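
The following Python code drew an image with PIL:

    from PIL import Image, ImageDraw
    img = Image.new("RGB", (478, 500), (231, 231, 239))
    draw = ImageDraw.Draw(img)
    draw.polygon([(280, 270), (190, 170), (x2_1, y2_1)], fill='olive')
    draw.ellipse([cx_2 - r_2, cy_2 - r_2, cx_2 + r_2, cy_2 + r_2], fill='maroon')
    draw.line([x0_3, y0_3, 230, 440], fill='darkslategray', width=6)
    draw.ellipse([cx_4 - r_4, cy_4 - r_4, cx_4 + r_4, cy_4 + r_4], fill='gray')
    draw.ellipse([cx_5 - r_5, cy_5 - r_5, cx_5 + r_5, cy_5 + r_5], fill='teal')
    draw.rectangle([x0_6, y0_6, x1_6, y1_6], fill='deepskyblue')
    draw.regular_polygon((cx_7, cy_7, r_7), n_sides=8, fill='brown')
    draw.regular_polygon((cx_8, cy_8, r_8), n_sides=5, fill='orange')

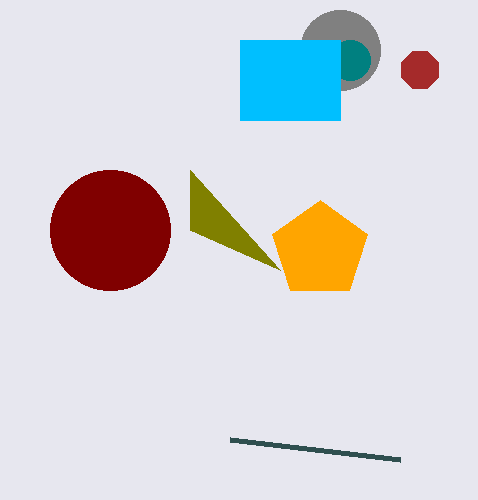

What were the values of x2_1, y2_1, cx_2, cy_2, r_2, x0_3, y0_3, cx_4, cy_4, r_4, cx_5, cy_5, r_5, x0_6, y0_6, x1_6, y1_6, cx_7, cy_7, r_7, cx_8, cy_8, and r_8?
x2_1 = 190; y2_1 = 230; cx_2 = 110; cy_2 = 230; r_2 = 60; x0_3 = 400; y0_3 = 460; cx_4 = 340; cy_4 = 50; r_4 = 40; cx_5 = 350; cy_5 = 60; r_5 = 20; x0_6 = 240; y0_6 = 40; x1_6 = 340; y1_6 = 120; cx_7 = 420; cy_7 = 70; r_7 = 20; cx_8 = 320; cy_8 = 250; r_8 = 50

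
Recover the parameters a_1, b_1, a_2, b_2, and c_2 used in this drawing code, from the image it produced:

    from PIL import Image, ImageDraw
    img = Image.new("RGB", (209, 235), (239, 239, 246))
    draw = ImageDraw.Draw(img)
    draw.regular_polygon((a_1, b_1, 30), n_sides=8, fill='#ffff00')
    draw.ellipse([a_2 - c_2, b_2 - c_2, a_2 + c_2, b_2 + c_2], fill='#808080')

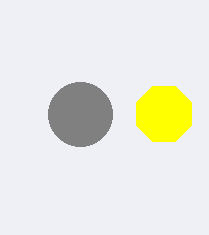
a_1 = 164
b_1 = 114
a_2 = 80
b_2 = 114
c_2 = 32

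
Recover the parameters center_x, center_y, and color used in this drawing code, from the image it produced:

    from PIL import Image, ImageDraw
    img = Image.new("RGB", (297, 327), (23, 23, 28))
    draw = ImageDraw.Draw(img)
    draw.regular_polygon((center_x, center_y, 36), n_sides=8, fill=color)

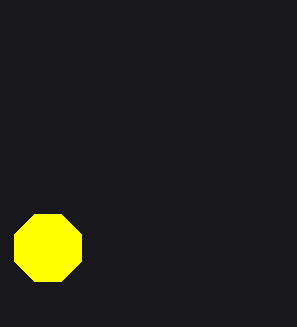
center_x = 48
center_y = 248
color = 'yellow'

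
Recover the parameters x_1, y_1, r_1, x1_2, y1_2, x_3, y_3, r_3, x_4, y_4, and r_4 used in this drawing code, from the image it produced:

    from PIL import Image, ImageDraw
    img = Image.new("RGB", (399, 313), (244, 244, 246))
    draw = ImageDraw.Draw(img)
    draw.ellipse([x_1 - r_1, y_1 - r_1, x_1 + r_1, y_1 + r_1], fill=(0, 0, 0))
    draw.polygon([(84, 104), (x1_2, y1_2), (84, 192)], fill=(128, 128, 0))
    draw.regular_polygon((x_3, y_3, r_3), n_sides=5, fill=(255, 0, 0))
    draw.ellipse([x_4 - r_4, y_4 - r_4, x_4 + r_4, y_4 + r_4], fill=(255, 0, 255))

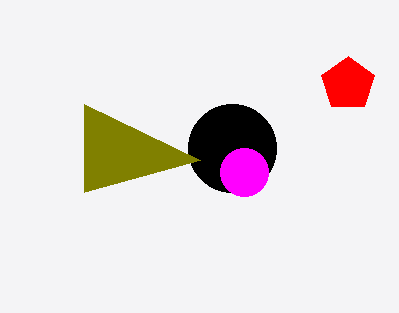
x_1 = 232
y_1 = 148
r_1 = 44
x1_2 = 200
y1_2 = 160
x_3 = 348
y_3 = 84
r_3 = 28
x_4 = 244
y_4 = 172
r_4 = 24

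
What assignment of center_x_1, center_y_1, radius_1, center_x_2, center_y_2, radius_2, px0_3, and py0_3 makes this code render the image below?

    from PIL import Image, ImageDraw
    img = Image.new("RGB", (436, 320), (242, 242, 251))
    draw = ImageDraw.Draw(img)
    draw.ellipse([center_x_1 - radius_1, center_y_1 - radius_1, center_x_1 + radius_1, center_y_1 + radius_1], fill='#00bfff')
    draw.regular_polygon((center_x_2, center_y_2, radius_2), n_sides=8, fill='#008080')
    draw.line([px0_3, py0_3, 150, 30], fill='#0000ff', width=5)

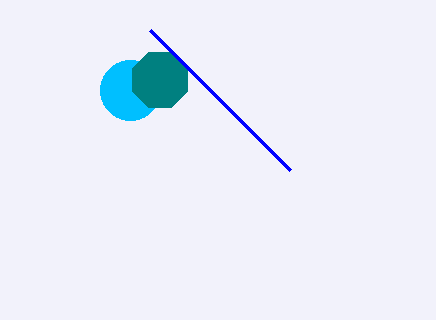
center_x_1 = 130
center_y_1 = 90
radius_1 = 30
center_x_2 = 160
center_y_2 = 80
radius_2 = 30
px0_3 = 290
py0_3 = 170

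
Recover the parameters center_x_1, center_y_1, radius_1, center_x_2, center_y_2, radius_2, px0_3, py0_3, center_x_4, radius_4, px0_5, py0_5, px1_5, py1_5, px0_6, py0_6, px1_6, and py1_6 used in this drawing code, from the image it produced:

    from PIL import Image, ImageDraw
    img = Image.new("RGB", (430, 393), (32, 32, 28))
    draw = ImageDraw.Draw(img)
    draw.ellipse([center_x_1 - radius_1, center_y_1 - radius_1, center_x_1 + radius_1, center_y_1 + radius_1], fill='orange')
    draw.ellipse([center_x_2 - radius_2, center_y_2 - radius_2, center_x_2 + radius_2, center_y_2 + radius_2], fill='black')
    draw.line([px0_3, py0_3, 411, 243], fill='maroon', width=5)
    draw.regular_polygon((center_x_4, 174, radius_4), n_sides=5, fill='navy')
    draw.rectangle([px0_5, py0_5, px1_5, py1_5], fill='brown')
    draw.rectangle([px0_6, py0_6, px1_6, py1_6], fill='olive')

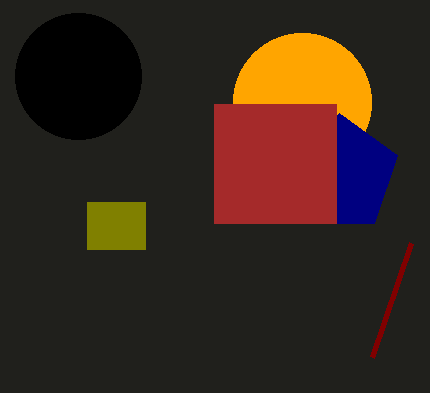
center_x_1 = 302
center_y_1 = 102
radius_1 = 69
center_x_2 = 78
center_y_2 = 76
radius_2 = 63
px0_3 = 372
py0_3 = 357
center_x_4 = 339
radius_4 = 61
px0_5 = 214
py0_5 = 104
px1_5 = 336
py1_5 = 223
px0_6 = 87
py0_6 = 202
px1_6 = 145
py1_6 = 249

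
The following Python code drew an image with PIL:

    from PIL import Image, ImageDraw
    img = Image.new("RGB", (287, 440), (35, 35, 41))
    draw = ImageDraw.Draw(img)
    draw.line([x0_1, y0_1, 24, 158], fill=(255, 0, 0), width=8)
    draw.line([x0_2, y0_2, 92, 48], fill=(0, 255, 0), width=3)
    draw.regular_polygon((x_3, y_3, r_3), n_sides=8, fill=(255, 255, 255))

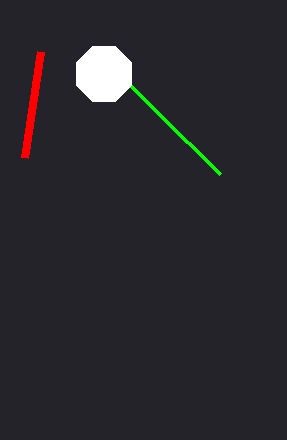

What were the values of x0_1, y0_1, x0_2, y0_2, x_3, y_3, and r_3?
x0_1 = 40
y0_1 = 52
x0_2 = 220
y0_2 = 174
x_3 = 104
y_3 = 74
r_3 = 30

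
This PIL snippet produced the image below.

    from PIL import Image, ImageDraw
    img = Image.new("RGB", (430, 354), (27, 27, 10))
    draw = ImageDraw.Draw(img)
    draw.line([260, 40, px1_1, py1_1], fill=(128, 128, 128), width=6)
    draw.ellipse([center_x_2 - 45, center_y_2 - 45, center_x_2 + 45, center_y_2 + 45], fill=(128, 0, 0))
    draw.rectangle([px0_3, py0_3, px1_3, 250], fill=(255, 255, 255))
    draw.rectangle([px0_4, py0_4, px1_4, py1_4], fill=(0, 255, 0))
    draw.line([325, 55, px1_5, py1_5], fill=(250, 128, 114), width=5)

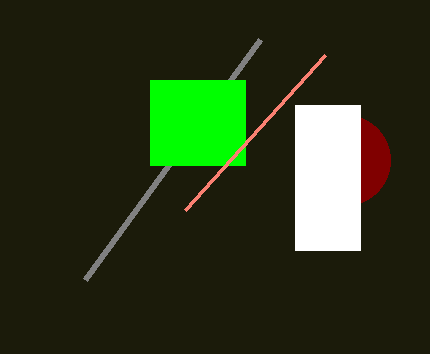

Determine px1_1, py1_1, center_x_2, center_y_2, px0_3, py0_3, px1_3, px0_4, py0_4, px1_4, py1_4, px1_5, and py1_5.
px1_1 = 85
py1_1 = 280
center_x_2 = 345
center_y_2 = 160
px0_3 = 295
py0_3 = 105
px1_3 = 360
px0_4 = 150
py0_4 = 80
px1_4 = 245
py1_4 = 165
px1_5 = 185
py1_5 = 210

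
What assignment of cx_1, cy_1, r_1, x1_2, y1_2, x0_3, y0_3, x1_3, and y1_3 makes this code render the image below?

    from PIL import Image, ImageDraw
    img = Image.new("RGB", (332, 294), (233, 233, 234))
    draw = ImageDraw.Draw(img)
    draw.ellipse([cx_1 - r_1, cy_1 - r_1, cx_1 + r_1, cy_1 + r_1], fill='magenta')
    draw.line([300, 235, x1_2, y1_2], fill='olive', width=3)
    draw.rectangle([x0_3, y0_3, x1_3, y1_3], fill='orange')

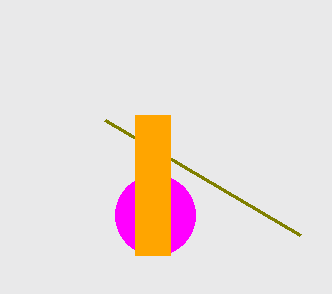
cx_1 = 155, cy_1 = 215, r_1 = 40, x1_2 = 105, y1_2 = 120, x0_3 = 135, y0_3 = 115, x1_3 = 170, y1_3 = 255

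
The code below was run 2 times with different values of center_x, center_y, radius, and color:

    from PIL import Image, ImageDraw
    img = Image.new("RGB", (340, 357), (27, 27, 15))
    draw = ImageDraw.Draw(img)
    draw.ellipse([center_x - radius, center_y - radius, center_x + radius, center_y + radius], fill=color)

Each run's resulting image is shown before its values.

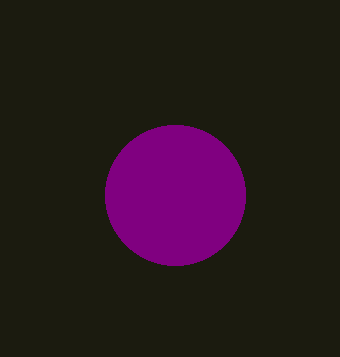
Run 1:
center_x = 175, center_y = 195, radius = 70, color = 'purple'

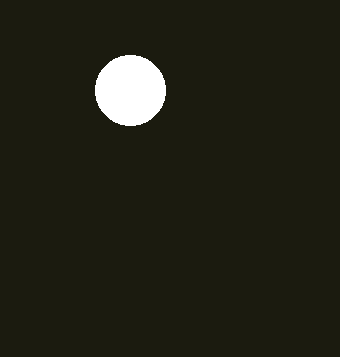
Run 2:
center_x = 130, center_y = 90, radius = 35, color = 'white'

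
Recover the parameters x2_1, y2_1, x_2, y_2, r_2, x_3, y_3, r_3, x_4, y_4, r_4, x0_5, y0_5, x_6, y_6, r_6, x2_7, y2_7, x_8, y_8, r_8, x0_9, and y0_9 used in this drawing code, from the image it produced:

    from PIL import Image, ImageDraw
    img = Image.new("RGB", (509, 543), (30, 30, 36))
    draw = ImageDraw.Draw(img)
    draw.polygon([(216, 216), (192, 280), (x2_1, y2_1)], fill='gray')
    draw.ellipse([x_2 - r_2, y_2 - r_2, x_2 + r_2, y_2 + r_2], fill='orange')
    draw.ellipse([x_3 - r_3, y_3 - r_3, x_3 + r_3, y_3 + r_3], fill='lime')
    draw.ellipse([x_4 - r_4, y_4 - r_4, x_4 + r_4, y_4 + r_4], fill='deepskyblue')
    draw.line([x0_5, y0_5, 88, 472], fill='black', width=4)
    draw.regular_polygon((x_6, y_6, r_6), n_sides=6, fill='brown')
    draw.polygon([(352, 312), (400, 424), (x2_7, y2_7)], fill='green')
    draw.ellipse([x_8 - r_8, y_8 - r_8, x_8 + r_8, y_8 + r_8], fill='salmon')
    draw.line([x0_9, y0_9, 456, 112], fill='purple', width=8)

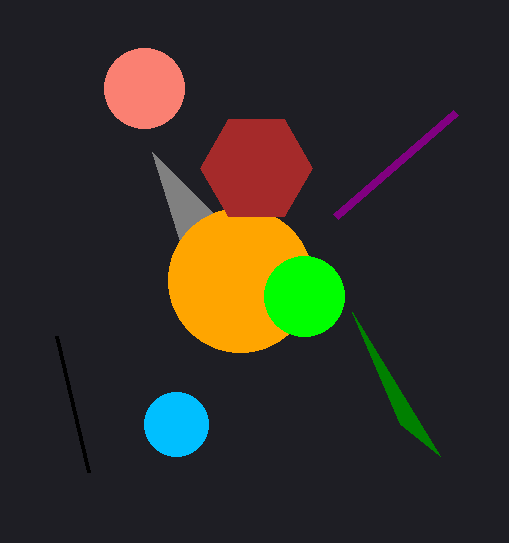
x2_1 = 152, y2_1 = 152, x_2 = 240, y_2 = 280, r_2 = 72, x_3 = 304, y_3 = 296, r_3 = 40, x_4 = 176, y_4 = 424, r_4 = 32, x0_5 = 56, y0_5 = 336, x_6 = 256, y_6 = 168, r_6 = 56, x2_7 = 440, y2_7 = 456, x_8 = 144, y_8 = 88, r_8 = 40, x0_9 = 336, y0_9 = 216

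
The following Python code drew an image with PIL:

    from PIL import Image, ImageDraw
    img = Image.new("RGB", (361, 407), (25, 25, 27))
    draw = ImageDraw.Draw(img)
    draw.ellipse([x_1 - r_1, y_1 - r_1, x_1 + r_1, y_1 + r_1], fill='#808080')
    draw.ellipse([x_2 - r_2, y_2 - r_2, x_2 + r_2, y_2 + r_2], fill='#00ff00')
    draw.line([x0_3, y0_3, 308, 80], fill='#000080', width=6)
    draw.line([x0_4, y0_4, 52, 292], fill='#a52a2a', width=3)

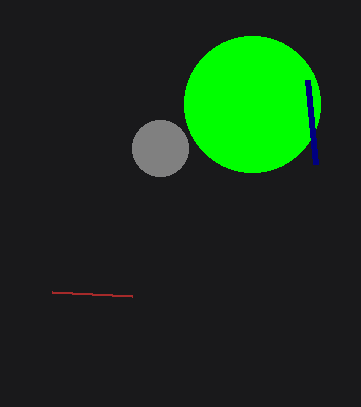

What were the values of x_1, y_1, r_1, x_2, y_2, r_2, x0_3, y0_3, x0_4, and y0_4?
x_1 = 160; y_1 = 148; r_1 = 28; x_2 = 252; y_2 = 104; r_2 = 68; x0_3 = 316; y0_3 = 164; x0_4 = 132; y0_4 = 296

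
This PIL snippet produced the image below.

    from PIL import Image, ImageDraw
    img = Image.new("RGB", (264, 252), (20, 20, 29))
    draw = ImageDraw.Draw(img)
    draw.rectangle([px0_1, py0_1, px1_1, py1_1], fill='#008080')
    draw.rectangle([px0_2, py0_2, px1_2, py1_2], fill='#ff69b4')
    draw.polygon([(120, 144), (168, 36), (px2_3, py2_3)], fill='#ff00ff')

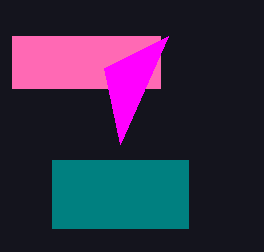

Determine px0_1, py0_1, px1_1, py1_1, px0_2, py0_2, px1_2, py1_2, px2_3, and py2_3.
px0_1 = 52; py0_1 = 160; px1_1 = 188; py1_1 = 228; px0_2 = 12; py0_2 = 36; px1_2 = 160; py1_2 = 88; px2_3 = 104; py2_3 = 68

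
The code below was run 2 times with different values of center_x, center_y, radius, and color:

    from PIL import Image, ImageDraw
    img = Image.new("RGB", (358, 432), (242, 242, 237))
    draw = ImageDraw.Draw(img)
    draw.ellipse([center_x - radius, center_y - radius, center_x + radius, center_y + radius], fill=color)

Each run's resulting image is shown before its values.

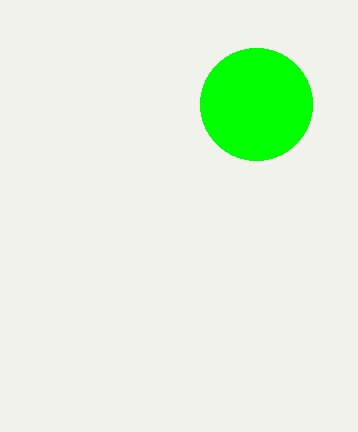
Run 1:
center_x = 256
center_y = 104
radius = 56
color = 'lime'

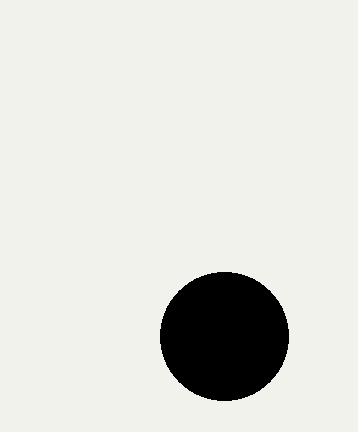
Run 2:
center_x = 224, center_y = 336, radius = 64, color = 'black'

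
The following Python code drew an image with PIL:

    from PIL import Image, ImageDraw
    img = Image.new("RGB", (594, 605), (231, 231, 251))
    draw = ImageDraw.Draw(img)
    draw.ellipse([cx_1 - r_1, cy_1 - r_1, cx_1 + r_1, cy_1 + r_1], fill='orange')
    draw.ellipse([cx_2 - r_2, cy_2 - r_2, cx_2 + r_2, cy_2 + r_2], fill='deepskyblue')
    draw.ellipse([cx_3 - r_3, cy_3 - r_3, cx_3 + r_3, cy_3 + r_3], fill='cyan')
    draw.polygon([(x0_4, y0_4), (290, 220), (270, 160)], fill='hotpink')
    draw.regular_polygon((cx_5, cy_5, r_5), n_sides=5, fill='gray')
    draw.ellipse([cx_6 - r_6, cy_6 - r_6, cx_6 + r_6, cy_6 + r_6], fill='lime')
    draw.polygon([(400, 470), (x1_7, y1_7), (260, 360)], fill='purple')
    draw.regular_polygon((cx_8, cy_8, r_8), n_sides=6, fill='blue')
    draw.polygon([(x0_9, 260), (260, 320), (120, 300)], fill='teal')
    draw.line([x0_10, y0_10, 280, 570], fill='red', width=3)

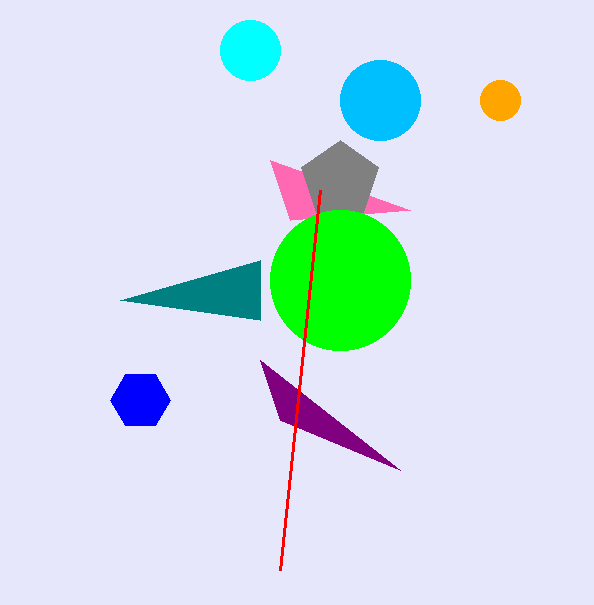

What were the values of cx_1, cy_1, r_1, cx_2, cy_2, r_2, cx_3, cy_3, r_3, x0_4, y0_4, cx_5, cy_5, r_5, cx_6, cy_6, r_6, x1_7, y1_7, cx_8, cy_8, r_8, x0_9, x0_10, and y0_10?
cx_1 = 500, cy_1 = 100, r_1 = 20, cx_2 = 380, cy_2 = 100, r_2 = 40, cx_3 = 250, cy_3 = 50, r_3 = 30, x0_4 = 410, y0_4 = 210, cx_5 = 340, cy_5 = 180, r_5 = 40, cx_6 = 340, cy_6 = 280, r_6 = 70, x1_7 = 280, y1_7 = 420, cx_8 = 140, cy_8 = 400, r_8 = 30, x0_9 = 260, x0_10 = 320, y0_10 = 190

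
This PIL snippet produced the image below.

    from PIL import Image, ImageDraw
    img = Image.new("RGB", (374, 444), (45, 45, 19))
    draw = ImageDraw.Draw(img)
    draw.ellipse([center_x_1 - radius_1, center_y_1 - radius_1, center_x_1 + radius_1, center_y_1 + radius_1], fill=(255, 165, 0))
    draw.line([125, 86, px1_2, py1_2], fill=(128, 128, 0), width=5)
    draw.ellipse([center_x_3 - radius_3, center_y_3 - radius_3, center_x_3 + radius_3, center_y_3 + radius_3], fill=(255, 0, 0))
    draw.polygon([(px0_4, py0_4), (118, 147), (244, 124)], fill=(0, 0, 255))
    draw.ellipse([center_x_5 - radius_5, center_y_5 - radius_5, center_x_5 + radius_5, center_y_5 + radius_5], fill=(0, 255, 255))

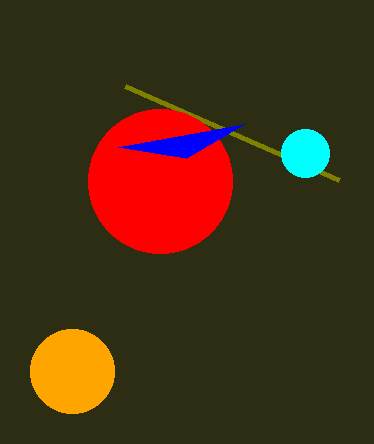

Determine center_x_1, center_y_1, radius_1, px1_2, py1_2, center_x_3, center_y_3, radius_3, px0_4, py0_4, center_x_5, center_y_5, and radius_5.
center_x_1 = 72, center_y_1 = 371, radius_1 = 42, px1_2 = 339, py1_2 = 180, center_x_3 = 160, center_y_3 = 181, radius_3 = 72, px0_4 = 186, py0_4 = 158, center_x_5 = 305, center_y_5 = 153, radius_5 = 24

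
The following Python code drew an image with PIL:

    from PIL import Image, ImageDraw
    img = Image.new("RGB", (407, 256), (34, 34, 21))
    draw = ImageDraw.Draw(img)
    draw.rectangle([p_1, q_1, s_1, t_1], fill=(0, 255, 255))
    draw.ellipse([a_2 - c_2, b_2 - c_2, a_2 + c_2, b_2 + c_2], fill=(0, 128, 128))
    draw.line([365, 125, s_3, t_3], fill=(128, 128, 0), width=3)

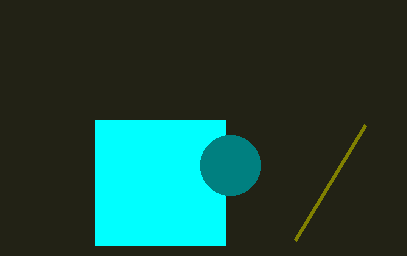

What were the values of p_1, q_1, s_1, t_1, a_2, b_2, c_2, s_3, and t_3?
p_1 = 95; q_1 = 120; s_1 = 225; t_1 = 245; a_2 = 230; b_2 = 165; c_2 = 30; s_3 = 295; t_3 = 240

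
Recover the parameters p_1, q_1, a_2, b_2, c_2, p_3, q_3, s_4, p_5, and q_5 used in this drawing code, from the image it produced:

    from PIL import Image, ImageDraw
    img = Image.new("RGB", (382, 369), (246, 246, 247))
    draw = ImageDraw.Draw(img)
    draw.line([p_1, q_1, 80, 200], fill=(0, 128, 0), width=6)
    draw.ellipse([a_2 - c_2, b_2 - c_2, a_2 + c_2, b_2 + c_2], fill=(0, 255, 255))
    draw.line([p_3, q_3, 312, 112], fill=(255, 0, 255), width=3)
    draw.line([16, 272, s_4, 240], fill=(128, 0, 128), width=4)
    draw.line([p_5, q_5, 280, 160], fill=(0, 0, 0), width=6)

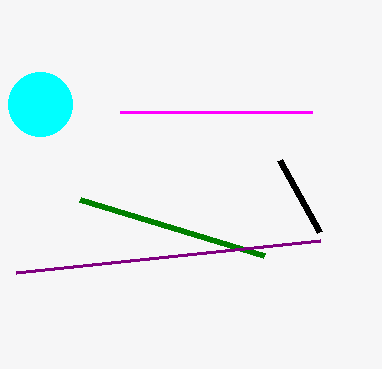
p_1 = 264
q_1 = 256
a_2 = 40
b_2 = 104
c_2 = 32
p_3 = 120
q_3 = 112
s_4 = 320
p_5 = 320
q_5 = 232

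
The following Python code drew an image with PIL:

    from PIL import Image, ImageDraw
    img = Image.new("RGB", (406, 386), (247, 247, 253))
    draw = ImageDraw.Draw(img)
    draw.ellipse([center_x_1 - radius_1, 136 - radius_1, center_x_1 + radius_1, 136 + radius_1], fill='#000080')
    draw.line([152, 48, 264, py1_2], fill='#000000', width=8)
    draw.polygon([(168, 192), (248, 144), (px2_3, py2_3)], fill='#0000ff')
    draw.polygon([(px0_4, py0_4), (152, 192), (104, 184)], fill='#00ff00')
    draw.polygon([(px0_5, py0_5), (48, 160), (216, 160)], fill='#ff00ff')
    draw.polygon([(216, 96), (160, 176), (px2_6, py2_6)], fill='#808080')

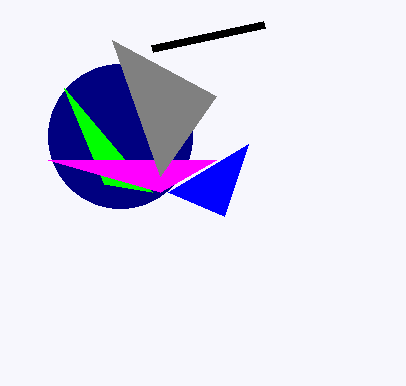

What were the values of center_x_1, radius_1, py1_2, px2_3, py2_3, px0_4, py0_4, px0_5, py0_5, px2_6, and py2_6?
center_x_1 = 120, radius_1 = 72, py1_2 = 24, px2_3 = 224, py2_3 = 216, px0_4 = 64, py0_4 = 88, px0_5 = 160, py0_5 = 192, px2_6 = 112, py2_6 = 40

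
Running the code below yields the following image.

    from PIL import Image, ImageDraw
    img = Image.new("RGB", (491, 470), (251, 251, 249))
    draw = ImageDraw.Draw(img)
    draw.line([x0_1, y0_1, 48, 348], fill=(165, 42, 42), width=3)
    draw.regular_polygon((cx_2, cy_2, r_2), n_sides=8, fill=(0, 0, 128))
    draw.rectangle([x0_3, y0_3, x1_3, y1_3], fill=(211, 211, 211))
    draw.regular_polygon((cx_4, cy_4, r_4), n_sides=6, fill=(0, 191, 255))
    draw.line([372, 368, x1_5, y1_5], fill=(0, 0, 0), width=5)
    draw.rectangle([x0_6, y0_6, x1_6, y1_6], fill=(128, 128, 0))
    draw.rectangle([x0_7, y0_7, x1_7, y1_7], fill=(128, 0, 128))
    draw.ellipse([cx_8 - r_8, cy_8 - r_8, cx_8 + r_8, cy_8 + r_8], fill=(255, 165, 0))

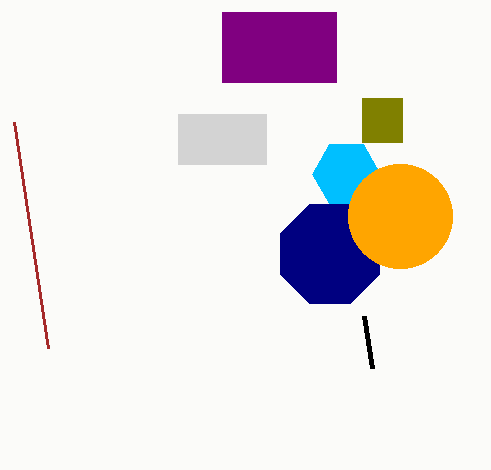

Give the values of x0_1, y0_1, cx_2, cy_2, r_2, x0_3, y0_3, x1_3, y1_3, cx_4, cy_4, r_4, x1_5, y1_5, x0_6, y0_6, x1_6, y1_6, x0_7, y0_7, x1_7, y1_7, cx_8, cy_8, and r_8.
x0_1 = 14
y0_1 = 122
cx_2 = 330
cy_2 = 254
r_2 = 54
x0_3 = 178
y0_3 = 114
x1_3 = 266
y1_3 = 164
cx_4 = 346
cy_4 = 174
r_4 = 34
x1_5 = 364
y1_5 = 316
x0_6 = 362
y0_6 = 98
x1_6 = 402
y1_6 = 142
x0_7 = 222
y0_7 = 12
x1_7 = 336
y1_7 = 82
cx_8 = 400
cy_8 = 216
r_8 = 52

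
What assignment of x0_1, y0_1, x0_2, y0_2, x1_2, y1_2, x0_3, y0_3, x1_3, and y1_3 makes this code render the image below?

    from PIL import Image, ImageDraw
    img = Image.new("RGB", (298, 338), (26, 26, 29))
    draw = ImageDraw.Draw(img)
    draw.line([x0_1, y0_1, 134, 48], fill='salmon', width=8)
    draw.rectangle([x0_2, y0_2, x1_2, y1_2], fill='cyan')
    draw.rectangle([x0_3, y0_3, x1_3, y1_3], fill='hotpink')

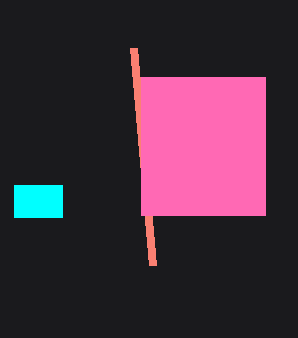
x0_1 = 153, y0_1 = 265, x0_2 = 14, y0_2 = 185, x1_2 = 62, y1_2 = 217, x0_3 = 141, y0_3 = 77, x1_3 = 265, y1_3 = 215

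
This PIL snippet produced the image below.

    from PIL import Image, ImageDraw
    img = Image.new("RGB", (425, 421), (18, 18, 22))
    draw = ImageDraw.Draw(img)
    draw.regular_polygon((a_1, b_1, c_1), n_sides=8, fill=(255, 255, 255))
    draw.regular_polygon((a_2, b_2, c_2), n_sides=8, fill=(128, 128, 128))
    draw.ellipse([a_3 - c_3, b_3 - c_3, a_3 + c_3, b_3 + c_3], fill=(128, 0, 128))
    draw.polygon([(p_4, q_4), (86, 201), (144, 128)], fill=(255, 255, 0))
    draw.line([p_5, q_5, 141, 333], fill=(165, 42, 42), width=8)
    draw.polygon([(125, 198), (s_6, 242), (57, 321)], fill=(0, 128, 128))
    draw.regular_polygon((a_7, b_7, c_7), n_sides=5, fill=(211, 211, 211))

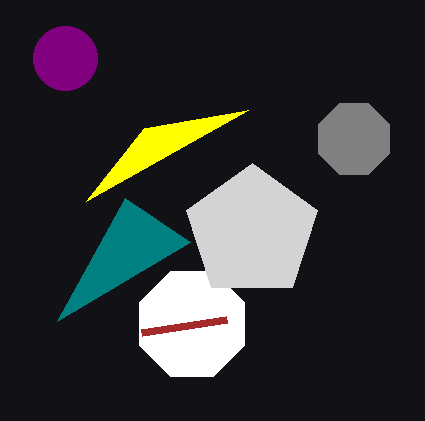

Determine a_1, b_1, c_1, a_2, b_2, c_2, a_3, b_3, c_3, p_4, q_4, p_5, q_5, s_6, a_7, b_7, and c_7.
a_1 = 192, b_1 = 324, c_1 = 57, a_2 = 354, b_2 = 139, c_2 = 38, a_3 = 65, b_3 = 58, c_3 = 32, p_4 = 248, q_4 = 110, p_5 = 226, q_5 = 320, s_6 = 190, a_7 = 252, b_7 = 232, c_7 = 69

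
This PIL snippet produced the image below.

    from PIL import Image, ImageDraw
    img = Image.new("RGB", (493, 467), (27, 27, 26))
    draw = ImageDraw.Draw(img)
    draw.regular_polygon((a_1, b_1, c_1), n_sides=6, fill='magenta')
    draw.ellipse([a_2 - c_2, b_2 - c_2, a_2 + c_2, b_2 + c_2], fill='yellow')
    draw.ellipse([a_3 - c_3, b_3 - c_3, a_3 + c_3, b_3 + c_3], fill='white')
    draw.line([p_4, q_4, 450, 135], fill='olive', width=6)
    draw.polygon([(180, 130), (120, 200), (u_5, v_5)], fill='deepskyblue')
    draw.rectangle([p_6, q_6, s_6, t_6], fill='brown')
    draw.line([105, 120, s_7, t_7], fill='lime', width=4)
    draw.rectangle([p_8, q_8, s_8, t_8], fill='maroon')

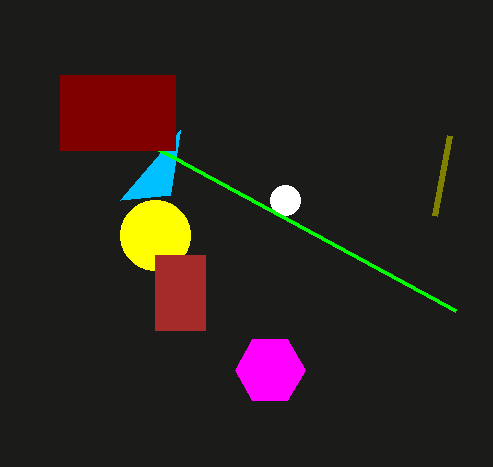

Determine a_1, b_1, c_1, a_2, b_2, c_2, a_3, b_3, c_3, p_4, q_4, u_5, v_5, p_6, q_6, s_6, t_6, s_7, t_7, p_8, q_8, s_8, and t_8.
a_1 = 270
b_1 = 370
c_1 = 35
a_2 = 155
b_2 = 235
c_2 = 35
a_3 = 285
b_3 = 200
c_3 = 15
p_4 = 435
q_4 = 215
u_5 = 170
v_5 = 195
p_6 = 155
q_6 = 255
s_6 = 205
t_6 = 330
s_7 = 455
t_7 = 310
p_8 = 60
q_8 = 75
s_8 = 175
t_8 = 150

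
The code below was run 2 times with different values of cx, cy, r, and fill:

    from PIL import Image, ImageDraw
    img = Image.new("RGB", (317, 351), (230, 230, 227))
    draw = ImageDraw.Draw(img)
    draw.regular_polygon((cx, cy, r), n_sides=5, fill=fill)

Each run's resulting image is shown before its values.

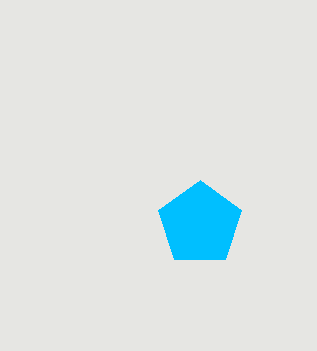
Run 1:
cx = 200, cy = 224, r = 44, fill = 'deepskyblue'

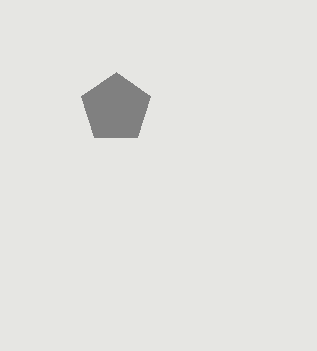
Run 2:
cx = 116
cy = 108
r = 36
fill = 'gray'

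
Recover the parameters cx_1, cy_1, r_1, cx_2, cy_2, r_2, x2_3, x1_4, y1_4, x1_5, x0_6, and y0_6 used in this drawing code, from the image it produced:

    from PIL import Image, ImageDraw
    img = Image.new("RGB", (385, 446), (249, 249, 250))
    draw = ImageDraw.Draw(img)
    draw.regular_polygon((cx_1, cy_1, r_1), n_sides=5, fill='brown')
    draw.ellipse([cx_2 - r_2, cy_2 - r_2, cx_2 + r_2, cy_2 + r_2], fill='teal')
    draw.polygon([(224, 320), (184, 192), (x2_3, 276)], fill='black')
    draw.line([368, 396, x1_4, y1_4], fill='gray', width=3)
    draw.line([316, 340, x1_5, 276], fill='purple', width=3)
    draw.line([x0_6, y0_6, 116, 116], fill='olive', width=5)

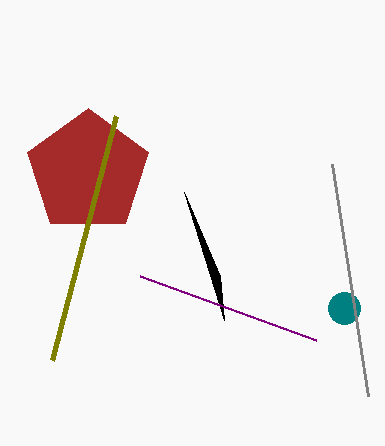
cx_1 = 88; cy_1 = 172; r_1 = 64; cx_2 = 344; cy_2 = 308; r_2 = 16; x2_3 = 220; x1_4 = 332; y1_4 = 164; x1_5 = 140; x0_6 = 52; y0_6 = 360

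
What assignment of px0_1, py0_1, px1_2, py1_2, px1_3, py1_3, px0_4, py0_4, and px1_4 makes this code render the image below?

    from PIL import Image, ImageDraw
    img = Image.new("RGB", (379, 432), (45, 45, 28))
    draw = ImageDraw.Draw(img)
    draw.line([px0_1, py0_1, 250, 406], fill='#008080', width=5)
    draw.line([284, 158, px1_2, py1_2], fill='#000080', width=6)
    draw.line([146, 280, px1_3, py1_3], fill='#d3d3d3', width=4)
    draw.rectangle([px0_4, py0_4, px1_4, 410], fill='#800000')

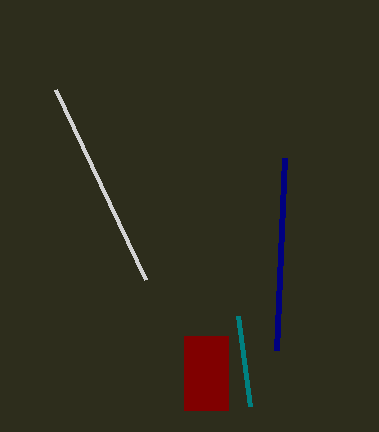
px0_1 = 238; py0_1 = 316; px1_2 = 276; py1_2 = 350; px1_3 = 56; py1_3 = 90; px0_4 = 184; py0_4 = 336; px1_4 = 228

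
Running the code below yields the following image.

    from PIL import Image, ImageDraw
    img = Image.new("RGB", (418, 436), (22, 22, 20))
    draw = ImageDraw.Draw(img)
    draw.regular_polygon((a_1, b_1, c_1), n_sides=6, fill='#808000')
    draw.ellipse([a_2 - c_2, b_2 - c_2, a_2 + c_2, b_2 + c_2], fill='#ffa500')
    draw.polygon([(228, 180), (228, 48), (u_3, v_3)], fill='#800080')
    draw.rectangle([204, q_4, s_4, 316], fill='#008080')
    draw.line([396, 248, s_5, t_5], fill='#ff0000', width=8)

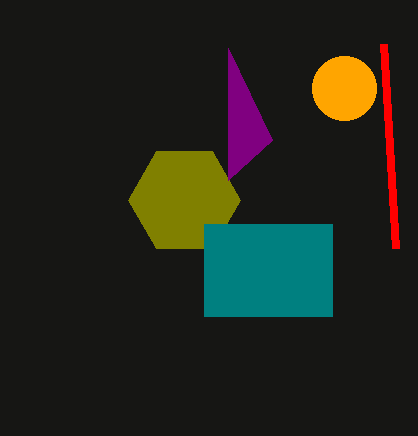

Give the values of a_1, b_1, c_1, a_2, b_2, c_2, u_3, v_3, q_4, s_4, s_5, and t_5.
a_1 = 184; b_1 = 200; c_1 = 56; a_2 = 344; b_2 = 88; c_2 = 32; u_3 = 272; v_3 = 140; q_4 = 224; s_4 = 332; s_5 = 384; t_5 = 44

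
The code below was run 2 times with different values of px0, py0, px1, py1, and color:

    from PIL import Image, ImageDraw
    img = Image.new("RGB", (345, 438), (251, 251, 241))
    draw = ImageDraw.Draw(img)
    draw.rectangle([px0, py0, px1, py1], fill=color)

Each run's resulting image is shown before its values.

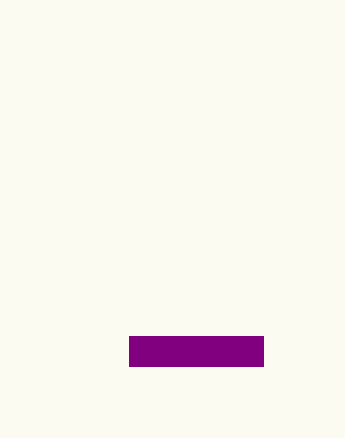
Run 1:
px0 = 129, py0 = 336, px1 = 263, py1 = 366, color = 'purple'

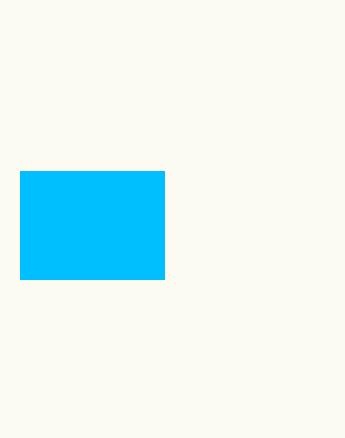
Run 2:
px0 = 20, py0 = 171, px1 = 164, py1 = 279, color = 'deepskyblue'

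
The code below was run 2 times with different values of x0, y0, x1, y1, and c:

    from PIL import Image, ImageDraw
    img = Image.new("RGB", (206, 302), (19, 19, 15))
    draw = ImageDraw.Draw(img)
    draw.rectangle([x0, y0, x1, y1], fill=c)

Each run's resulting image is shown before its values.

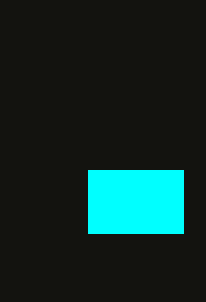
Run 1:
x0 = 88
y0 = 170
x1 = 183
y1 = 233
c = 'cyan'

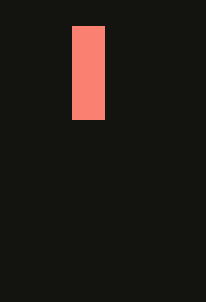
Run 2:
x0 = 72
y0 = 26
x1 = 104
y1 = 119
c = 'salmon'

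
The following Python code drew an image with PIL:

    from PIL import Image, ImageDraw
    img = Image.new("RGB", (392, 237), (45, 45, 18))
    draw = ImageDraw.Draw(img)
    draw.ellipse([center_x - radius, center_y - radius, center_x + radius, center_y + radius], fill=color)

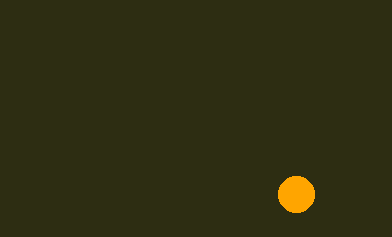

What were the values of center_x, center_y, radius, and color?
center_x = 296; center_y = 194; radius = 18; color = 'orange'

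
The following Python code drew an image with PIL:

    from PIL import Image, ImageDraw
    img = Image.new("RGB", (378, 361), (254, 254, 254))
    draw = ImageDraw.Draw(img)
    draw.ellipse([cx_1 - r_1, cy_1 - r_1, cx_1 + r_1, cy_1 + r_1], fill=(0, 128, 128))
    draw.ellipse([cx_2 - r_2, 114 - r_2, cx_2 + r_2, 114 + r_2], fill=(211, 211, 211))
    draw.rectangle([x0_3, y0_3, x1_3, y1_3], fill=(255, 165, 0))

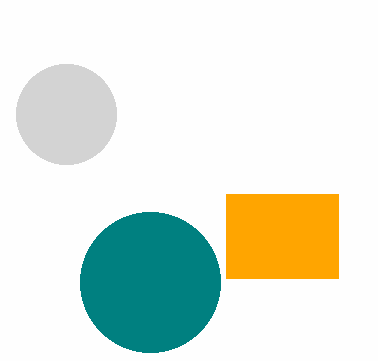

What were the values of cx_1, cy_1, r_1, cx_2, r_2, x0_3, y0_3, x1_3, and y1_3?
cx_1 = 150; cy_1 = 282; r_1 = 70; cx_2 = 66; r_2 = 50; x0_3 = 226; y0_3 = 194; x1_3 = 338; y1_3 = 278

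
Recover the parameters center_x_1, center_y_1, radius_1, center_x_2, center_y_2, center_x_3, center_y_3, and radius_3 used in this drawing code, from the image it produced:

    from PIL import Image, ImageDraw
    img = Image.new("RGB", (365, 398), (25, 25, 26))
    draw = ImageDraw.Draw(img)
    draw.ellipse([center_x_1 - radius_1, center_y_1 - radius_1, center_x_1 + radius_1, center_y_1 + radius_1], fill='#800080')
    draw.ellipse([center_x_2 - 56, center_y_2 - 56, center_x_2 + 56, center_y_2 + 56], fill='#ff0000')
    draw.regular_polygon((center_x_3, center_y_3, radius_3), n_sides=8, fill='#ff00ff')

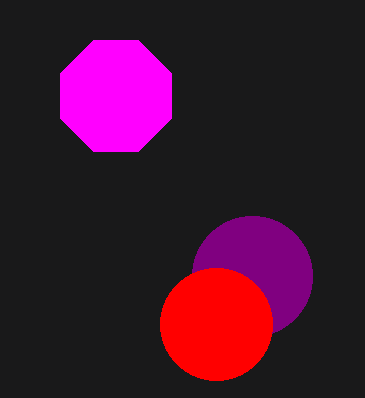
center_x_1 = 252; center_y_1 = 276; radius_1 = 60; center_x_2 = 216; center_y_2 = 324; center_x_3 = 116; center_y_3 = 96; radius_3 = 60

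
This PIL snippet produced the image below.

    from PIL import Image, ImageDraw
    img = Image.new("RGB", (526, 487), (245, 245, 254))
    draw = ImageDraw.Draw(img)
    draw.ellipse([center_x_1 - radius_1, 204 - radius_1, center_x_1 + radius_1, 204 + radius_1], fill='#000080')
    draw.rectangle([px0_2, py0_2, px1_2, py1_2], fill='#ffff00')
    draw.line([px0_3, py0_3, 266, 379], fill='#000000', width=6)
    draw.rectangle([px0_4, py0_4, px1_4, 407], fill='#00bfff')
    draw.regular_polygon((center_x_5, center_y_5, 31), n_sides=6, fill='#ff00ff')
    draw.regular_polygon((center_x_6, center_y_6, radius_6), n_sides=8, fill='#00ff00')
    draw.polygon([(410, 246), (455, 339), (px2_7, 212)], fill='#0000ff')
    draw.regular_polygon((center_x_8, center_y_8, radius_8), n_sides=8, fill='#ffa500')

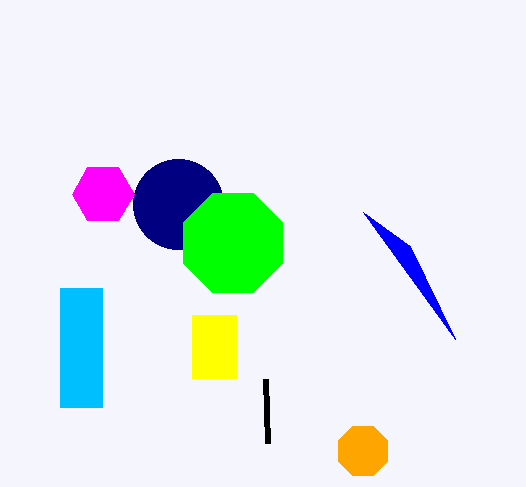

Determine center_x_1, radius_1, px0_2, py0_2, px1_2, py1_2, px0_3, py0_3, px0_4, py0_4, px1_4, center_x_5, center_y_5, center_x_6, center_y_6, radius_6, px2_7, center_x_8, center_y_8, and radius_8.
center_x_1 = 178; radius_1 = 45; px0_2 = 192; py0_2 = 315; px1_2 = 236; py1_2 = 378; px0_3 = 268; py0_3 = 443; px0_4 = 60; py0_4 = 288; px1_4 = 102; center_x_5 = 103; center_y_5 = 194; center_x_6 = 233; center_y_6 = 243; radius_6 = 54; px2_7 = 363; center_x_8 = 363; center_y_8 = 451; radius_8 = 27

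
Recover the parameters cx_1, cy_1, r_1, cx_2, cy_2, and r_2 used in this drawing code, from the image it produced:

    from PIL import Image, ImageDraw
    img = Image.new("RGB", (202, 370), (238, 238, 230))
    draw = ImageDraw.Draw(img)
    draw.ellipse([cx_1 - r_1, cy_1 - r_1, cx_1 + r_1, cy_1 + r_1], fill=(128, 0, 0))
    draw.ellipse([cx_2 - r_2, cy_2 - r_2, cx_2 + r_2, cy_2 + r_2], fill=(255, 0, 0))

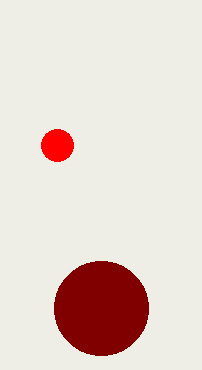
cx_1 = 101
cy_1 = 308
r_1 = 47
cx_2 = 57
cy_2 = 145
r_2 = 16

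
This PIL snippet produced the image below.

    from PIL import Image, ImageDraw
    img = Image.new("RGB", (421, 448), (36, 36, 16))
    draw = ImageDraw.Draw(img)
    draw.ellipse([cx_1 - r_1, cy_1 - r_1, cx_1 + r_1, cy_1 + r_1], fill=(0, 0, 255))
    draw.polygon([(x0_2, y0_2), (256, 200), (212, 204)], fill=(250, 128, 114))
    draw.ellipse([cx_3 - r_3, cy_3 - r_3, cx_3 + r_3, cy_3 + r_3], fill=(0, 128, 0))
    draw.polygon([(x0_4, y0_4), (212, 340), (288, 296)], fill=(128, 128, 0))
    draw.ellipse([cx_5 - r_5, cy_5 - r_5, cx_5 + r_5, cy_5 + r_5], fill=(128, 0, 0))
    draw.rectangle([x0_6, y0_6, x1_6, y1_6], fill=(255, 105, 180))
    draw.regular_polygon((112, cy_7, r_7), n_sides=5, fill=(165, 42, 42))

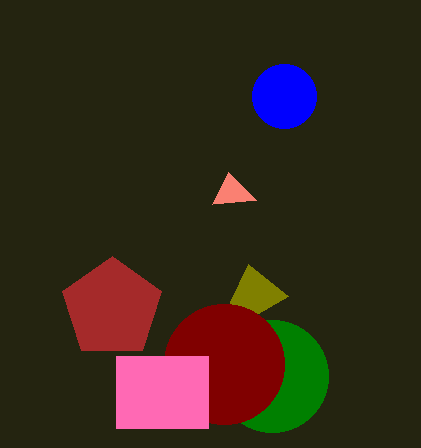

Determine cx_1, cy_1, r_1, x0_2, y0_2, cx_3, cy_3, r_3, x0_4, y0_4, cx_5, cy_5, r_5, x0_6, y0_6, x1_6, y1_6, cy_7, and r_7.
cx_1 = 284, cy_1 = 96, r_1 = 32, x0_2 = 228, y0_2 = 172, cx_3 = 272, cy_3 = 376, r_3 = 56, x0_4 = 248, y0_4 = 264, cx_5 = 224, cy_5 = 364, r_5 = 60, x0_6 = 116, y0_6 = 356, x1_6 = 208, y1_6 = 428, cy_7 = 308, r_7 = 52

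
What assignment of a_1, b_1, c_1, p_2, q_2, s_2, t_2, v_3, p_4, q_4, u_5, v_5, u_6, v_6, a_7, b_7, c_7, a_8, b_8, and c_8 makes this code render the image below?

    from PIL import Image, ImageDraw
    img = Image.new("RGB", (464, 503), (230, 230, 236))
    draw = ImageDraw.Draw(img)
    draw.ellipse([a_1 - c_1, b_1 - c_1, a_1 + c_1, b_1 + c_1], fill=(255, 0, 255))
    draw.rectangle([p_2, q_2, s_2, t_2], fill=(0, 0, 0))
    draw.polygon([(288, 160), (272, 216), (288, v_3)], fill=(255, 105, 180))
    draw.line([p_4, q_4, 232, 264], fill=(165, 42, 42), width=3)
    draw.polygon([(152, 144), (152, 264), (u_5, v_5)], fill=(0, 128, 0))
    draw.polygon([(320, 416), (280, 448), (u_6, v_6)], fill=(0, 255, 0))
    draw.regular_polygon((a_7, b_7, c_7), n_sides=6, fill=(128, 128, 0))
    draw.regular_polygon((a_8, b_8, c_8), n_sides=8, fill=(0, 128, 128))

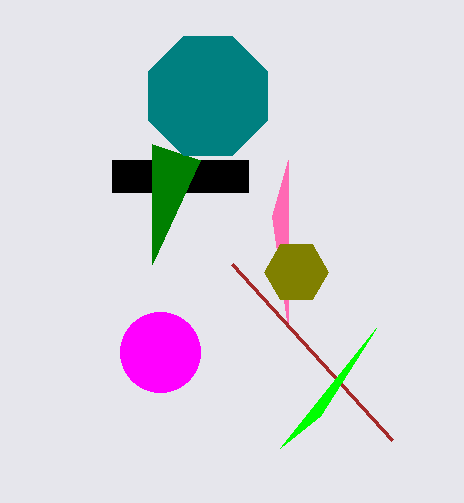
a_1 = 160, b_1 = 352, c_1 = 40, p_2 = 112, q_2 = 160, s_2 = 248, t_2 = 192, v_3 = 328, p_4 = 392, q_4 = 440, u_5 = 200, v_5 = 160, u_6 = 376, v_6 = 328, a_7 = 296, b_7 = 272, c_7 = 32, a_8 = 208, b_8 = 96, c_8 = 64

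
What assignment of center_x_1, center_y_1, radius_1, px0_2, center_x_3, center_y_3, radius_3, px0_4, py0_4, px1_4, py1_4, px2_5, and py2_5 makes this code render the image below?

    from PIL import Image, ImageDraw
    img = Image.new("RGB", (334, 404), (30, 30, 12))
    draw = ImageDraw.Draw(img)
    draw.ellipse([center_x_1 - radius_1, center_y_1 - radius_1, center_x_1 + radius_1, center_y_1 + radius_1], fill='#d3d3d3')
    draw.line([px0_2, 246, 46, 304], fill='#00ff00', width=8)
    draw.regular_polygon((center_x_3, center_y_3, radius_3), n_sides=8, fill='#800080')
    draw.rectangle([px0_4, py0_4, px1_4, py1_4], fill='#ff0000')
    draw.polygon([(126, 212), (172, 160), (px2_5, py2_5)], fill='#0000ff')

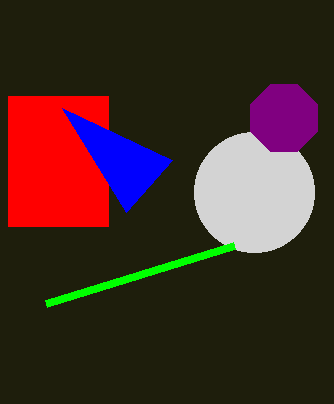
center_x_1 = 254
center_y_1 = 192
radius_1 = 60
px0_2 = 234
center_x_3 = 284
center_y_3 = 118
radius_3 = 36
px0_4 = 8
py0_4 = 96
px1_4 = 108
py1_4 = 226
px2_5 = 62
py2_5 = 108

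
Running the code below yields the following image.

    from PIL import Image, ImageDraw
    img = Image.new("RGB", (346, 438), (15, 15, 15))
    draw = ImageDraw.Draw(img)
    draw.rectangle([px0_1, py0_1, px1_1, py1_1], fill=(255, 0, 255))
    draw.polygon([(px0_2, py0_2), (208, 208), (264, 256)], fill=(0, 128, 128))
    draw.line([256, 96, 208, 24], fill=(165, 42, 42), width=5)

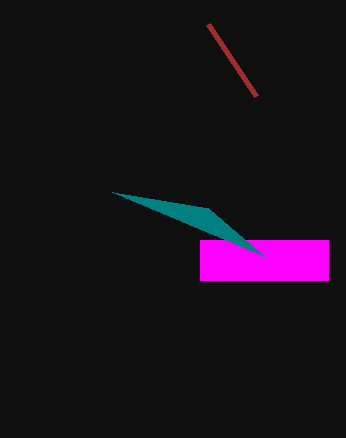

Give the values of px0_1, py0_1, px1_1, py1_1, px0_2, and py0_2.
px0_1 = 200
py0_1 = 240
px1_1 = 328
py1_1 = 280
px0_2 = 112
py0_2 = 192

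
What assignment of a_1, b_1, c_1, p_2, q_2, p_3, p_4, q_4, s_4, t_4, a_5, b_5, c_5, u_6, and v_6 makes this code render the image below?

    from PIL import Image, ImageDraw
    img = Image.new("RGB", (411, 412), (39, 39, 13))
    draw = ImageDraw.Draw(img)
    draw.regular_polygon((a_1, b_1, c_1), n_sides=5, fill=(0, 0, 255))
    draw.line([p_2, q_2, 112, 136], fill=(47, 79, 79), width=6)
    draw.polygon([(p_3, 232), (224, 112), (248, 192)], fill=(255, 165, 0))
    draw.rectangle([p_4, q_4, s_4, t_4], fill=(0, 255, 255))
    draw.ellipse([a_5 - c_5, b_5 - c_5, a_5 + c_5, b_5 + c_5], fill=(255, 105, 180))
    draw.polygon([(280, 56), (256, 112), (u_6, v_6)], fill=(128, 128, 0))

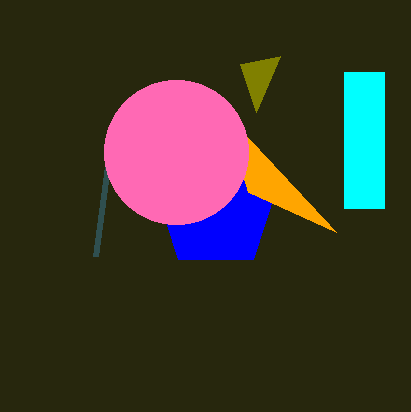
a_1 = 216
b_1 = 208
c_1 = 64
p_2 = 96
q_2 = 256
p_3 = 336
p_4 = 344
q_4 = 72
s_4 = 384
t_4 = 208
a_5 = 176
b_5 = 152
c_5 = 72
u_6 = 240
v_6 = 64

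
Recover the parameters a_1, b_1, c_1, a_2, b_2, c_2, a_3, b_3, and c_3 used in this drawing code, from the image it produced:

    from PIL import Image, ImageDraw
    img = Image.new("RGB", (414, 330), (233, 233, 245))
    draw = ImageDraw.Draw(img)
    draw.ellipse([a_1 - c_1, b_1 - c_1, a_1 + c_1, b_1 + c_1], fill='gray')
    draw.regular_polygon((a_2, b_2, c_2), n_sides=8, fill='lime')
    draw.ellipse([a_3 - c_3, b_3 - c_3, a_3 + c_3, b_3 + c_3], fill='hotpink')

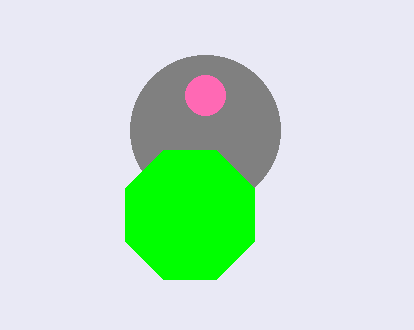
a_1 = 205
b_1 = 130
c_1 = 75
a_2 = 190
b_2 = 215
c_2 = 70
a_3 = 205
b_3 = 95
c_3 = 20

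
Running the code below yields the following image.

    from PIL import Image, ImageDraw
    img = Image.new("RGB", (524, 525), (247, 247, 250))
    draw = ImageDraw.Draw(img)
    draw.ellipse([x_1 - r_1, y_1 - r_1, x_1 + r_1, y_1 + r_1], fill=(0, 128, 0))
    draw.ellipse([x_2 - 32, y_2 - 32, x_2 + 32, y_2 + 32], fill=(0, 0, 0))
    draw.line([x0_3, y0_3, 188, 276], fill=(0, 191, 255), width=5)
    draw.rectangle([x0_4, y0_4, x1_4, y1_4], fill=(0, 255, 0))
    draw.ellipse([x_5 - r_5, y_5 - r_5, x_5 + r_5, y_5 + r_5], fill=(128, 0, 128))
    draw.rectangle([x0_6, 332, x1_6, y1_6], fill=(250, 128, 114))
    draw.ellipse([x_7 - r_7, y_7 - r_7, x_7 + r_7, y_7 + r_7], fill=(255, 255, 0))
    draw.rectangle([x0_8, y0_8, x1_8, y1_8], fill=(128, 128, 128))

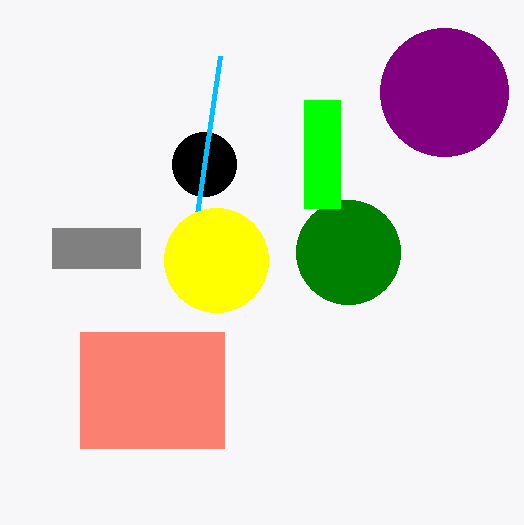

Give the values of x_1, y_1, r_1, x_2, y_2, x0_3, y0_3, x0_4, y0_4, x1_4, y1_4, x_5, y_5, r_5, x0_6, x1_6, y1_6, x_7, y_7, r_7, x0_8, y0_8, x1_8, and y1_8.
x_1 = 348
y_1 = 252
r_1 = 52
x_2 = 204
y_2 = 164
x0_3 = 220
y0_3 = 56
x0_4 = 304
y0_4 = 100
x1_4 = 340
y1_4 = 208
x_5 = 444
y_5 = 92
r_5 = 64
x0_6 = 80
x1_6 = 224
y1_6 = 448
x_7 = 216
y_7 = 260
r_7 = 52
x0_8 = 52
y0_8 = 228
x1_8 = 140
y1_8 = 268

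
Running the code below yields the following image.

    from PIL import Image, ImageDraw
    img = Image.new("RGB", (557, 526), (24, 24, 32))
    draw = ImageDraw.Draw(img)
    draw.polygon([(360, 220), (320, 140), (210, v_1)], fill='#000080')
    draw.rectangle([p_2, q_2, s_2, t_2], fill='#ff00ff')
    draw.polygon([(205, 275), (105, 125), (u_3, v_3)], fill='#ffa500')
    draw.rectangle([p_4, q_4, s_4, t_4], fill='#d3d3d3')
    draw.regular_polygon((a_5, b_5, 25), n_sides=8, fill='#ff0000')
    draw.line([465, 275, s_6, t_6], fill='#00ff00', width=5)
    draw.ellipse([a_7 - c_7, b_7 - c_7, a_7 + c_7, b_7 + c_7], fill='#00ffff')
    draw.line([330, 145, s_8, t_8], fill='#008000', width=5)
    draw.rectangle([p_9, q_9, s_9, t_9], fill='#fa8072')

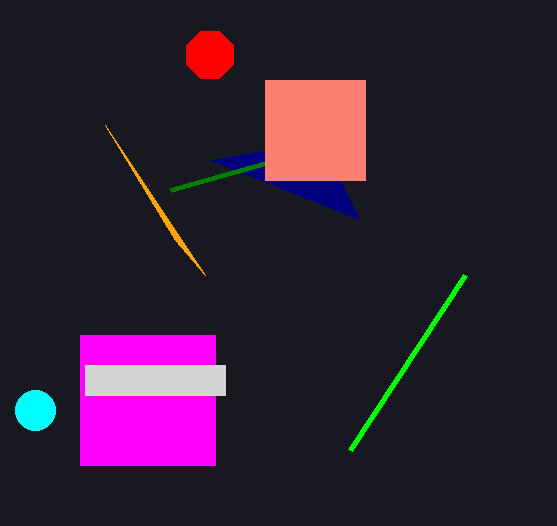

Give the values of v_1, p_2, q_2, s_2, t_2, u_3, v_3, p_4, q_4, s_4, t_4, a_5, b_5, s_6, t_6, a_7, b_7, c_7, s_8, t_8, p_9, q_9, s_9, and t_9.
v_1 = 160
p_2 = 80
q_2 = 335
s_2 = 215
t_2 = 465
u_3 = 175
v_3 = 240
p_4 = 85
q_4 = 365
s_4 = 225
t_4 = 395
a_5 = 210
b_5 = 55
s_6 = 350
t_6 = 450
a_7 = 35
b_7 = 410
c_7 = 20
s_8 = 170
t_8 = 190
p_9 = 265
q_9 = 80
s_9 = 365
t_9 = 180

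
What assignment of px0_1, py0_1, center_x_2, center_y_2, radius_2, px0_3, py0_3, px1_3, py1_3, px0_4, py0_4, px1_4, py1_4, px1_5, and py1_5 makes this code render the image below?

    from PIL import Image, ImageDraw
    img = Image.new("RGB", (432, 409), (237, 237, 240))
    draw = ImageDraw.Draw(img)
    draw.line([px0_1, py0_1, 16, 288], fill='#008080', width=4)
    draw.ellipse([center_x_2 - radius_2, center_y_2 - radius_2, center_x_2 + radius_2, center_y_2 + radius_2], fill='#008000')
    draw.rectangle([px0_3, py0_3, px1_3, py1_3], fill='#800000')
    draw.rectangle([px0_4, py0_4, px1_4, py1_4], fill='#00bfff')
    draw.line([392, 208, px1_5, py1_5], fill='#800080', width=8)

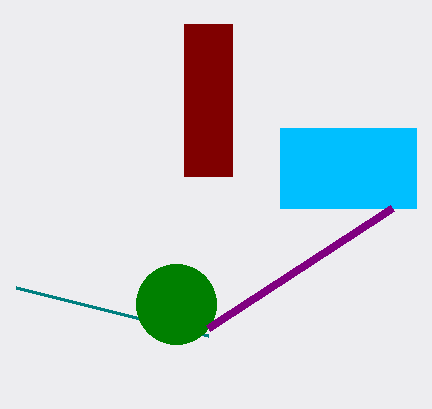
px0_1 = 208; py0_1 = 336; center_x_2 = 176; center_y_2 = 304; radius_2 = 40; px0_3 = 184; py0_3 = 24; px1_3 = 232; py1_3 = 176; px0_4 = 280; py0_4 = 128; px1_4 = 416; py1_4 = 208; px1_5 = 208; py1_5 = 328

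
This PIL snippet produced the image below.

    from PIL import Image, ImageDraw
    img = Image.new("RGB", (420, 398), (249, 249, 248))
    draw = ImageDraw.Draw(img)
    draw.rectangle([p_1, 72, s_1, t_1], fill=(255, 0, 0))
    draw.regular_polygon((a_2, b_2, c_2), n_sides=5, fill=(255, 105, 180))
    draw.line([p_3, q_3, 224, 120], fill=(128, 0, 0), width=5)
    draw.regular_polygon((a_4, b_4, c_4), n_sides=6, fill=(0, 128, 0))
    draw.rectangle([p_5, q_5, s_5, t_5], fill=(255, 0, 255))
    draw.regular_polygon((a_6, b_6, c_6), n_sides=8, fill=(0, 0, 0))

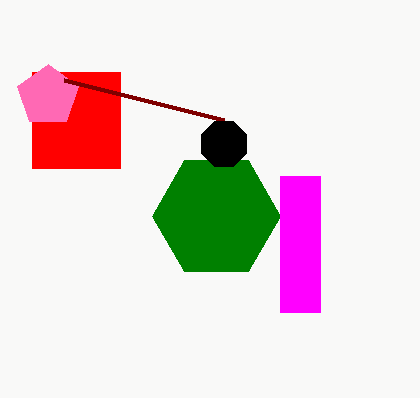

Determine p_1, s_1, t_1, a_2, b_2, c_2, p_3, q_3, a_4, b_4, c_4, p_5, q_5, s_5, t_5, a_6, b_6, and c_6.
p_1 = 32; s_1 = 120; t_1 = 168; a_2 = 48; b_2 = 96; c_2 = 32; p_3 = 64; q_3 = 80; a_4 = 216; b_4 = 216; c_4 = 64; p_5 = 280; q_5 = 176; s_5 = 320; t_5 = 312; a_6 = 224; b_6 = 144; c_6 = 24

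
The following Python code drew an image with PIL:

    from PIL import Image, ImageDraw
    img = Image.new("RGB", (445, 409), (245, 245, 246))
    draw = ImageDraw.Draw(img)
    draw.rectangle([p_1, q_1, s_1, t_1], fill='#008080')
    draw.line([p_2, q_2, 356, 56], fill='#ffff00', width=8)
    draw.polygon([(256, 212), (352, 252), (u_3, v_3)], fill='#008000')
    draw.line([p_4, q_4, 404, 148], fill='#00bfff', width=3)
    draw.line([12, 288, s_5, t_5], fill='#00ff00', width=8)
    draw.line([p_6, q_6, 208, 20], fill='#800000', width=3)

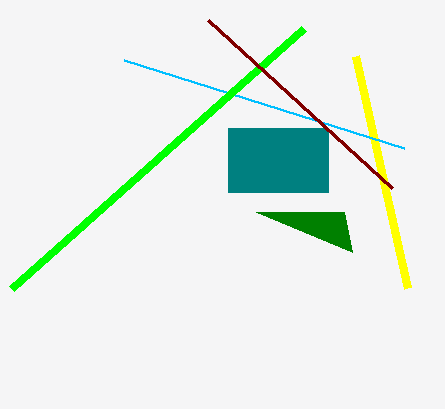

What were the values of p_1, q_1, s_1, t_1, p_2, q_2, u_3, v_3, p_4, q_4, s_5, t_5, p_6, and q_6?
p_1 = 228, q_1 = 128, s_1 = 328, t_1 = 192, p_2 = 408, q_2 = 288, u_3 = 344, v_3 = 212, p_4 = 124, q_4 = 60, s_5 = 304, t_5 = 28, p_6 = 392, q_6 = 188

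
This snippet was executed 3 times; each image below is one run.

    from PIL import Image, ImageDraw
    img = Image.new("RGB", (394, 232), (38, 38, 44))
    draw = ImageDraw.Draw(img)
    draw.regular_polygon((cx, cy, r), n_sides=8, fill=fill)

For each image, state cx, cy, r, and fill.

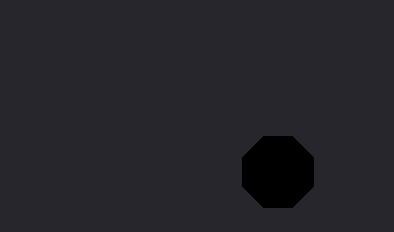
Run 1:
cx = 278, cy = 172, r = 38, fill = 'black'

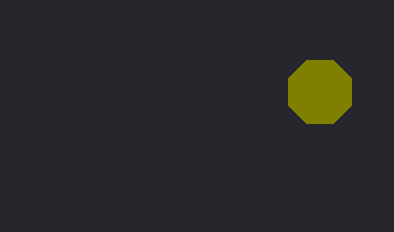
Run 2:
cx = 320; cy = 92; r = 34; fill = 'olive'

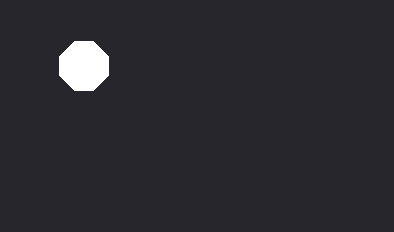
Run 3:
cx = 84; cy = 66; r = 26; fill = 'white'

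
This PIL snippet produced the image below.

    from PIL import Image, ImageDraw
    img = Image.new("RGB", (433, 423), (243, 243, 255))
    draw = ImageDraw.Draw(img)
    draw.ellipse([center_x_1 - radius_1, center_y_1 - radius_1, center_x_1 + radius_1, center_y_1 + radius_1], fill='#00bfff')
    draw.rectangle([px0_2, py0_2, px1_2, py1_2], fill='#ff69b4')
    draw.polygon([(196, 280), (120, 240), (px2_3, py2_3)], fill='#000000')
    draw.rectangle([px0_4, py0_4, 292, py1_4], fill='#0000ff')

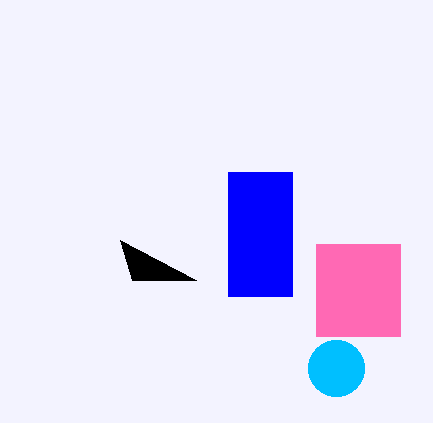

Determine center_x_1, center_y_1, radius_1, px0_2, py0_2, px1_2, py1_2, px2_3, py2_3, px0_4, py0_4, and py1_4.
center_x_1 = 336; center_y_1 = 368; radius_1 = 28; px0_2 = 316; py0_2 = 244; px1_2 = 400; py1_2 = 336; px2_3 = 132; py2_3 = 280; px0_4 = 228; py0_4 = 172; py1_4 = 296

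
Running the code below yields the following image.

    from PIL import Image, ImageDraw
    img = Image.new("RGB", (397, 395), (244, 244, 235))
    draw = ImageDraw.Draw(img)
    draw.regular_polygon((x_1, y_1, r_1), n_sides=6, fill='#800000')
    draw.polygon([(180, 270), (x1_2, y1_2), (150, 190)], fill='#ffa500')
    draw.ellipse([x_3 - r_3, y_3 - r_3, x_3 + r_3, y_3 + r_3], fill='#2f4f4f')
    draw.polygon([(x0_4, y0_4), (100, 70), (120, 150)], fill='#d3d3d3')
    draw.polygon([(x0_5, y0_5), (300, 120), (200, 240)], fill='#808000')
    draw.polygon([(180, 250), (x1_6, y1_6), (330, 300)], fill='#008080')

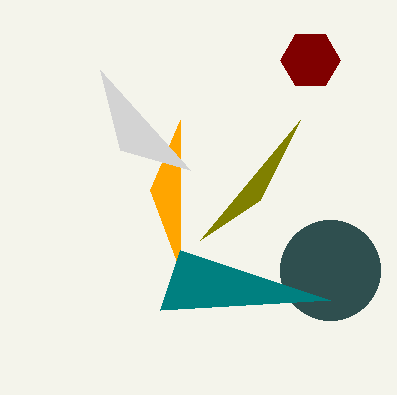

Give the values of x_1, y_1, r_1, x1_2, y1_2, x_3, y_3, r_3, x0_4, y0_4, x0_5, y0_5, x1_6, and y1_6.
x_1 = 310
y_1 = 60
r_1 = 30
x1_2 = 180
y1_2 = 120
x_3 = 330
y_3 = 270
r_3 = 50
x0_4 = 190
y0_4 = 170
x0_5 = 260
y0_5 = 200
x1_6 = 160
y1_6 = 310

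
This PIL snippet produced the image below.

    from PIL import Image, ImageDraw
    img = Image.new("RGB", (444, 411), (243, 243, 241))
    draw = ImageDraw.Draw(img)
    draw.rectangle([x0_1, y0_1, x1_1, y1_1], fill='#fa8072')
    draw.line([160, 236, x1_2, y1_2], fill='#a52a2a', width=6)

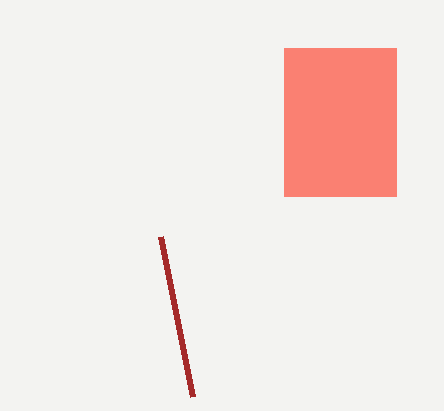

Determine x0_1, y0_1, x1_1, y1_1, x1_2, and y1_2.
x0_1 = 284, y0_1 = 48, x1_1 = 396, y1_1 = 196, x1_2 = 192, y1_2 = 396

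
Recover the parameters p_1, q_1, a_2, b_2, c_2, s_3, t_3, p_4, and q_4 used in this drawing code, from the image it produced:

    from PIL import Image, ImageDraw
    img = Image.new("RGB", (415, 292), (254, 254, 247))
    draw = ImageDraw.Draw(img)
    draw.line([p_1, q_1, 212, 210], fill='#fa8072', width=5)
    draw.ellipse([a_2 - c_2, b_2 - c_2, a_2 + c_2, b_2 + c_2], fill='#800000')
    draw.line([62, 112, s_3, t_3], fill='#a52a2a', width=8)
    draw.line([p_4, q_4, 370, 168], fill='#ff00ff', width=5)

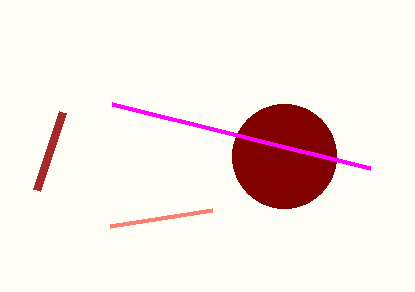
p_1 = 110; q_1 = 226; a_2 = 284; b_2 = 156; c_2 = 52; s_3 = 36; t_3 = 190; p_4 = 112; q_4 = 104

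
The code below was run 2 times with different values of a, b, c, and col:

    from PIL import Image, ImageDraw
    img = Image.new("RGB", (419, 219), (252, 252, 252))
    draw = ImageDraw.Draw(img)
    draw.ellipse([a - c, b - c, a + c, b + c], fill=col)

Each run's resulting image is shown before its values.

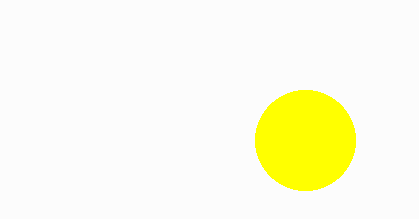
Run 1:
a = 305; b = 140; c = 50; col = 'yellow'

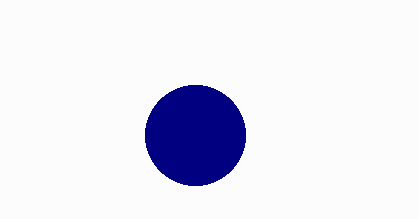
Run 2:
a = 195; b = 135; c = 50; col = 'navy'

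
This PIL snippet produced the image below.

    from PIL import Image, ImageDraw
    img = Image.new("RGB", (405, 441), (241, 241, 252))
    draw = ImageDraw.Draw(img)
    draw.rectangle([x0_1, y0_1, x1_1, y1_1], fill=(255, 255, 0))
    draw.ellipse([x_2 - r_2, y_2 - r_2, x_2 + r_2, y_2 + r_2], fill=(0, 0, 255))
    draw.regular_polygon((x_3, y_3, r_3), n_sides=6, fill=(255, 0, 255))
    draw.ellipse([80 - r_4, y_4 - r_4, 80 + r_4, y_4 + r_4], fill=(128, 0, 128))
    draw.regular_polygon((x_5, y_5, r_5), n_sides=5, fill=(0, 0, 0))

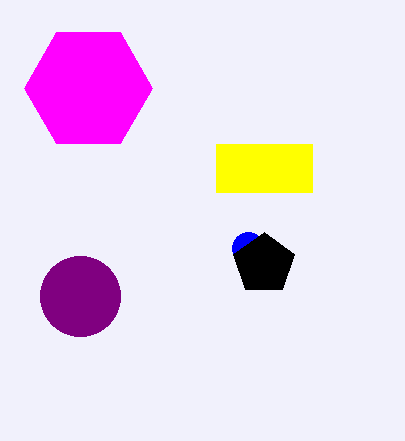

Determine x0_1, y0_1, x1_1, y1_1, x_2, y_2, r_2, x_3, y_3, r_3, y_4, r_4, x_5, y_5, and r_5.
x0_1 = 216
y0_1 = 144
x1_1 = 312
y1_1 = 192
x_2 = 248
y_2 = 248
r_2 = 16
x_3 = 88
y_3 = 88
r_3 = 64
y_4 = 296
r_4 = 40
x_5 = 264
y_5 = 264
r_5 = 32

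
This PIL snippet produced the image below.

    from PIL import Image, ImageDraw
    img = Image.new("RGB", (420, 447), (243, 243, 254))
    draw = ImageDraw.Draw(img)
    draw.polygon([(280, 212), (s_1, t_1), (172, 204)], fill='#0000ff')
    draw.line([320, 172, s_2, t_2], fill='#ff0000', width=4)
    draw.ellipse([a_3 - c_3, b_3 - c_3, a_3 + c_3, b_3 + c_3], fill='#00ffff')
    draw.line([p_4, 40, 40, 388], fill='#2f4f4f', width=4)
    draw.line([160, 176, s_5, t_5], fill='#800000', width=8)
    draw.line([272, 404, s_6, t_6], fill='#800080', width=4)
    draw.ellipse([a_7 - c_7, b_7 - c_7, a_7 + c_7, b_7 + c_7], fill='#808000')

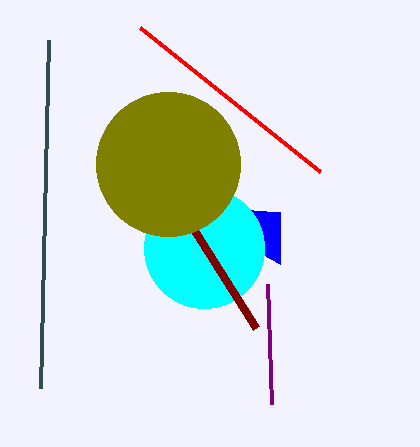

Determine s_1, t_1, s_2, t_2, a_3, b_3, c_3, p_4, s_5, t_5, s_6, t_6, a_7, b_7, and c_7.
s_1 = 280, t_1 = 264, s_2 = 140, t_2 = 28, a_3 = 204, b_3 = 248, c_3 = 60, p_4 = 48, s_5 = 256, t_5 = 328, s_6 = 268, t_6 = 284, a_7 = 168, b_7 = 164, c_7 = 72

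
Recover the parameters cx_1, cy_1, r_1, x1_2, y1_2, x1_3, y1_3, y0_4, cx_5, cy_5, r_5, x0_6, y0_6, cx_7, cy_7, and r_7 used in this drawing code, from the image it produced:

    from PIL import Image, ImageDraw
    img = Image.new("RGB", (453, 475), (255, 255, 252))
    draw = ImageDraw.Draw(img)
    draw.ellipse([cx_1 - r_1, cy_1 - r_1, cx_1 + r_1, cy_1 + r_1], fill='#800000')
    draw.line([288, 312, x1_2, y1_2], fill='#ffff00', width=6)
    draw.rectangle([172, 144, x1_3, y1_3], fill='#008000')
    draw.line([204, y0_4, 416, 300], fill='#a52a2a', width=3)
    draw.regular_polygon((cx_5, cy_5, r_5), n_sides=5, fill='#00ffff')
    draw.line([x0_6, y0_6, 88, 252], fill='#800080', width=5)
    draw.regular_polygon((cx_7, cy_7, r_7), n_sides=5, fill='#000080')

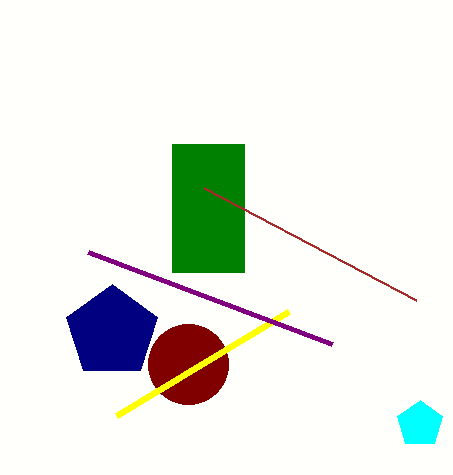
cx_1 = 188, cy_1 = 364, r_1 = 40, x1_2 = 116, y1_2 = 416, x1_3 = 244, y1_3 = 272, y0_4 = 188, cx_5 = 420, cy_5 = 424, r_5 = 24, x0_6 = 332, y0_6 = 344, cx_7 = 112, cy_7 = 332, r_7 = 48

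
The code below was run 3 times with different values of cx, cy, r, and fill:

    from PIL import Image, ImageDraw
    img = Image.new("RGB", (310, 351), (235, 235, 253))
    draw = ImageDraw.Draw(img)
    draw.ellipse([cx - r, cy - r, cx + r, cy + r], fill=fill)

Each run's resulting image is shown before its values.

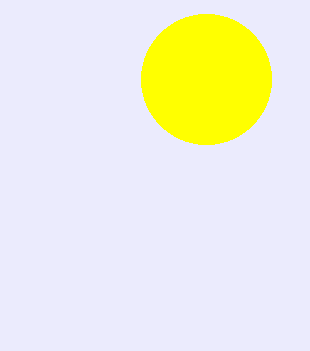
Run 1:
cx = 206; cy = 79; r = 65; fill = 'yellow'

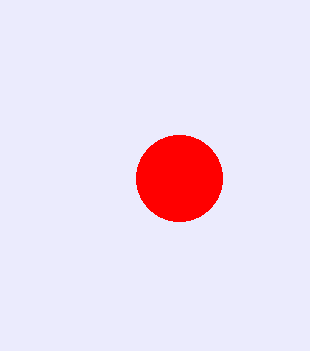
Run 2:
cx = 179, cy = 178, r = 43, fill = 'red'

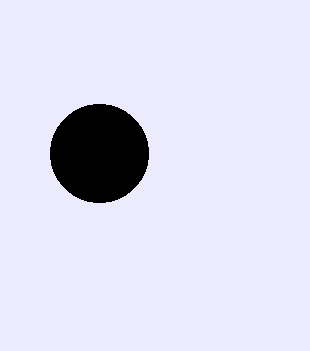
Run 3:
cx = 99, cy = 153, r = 49, fill = 'black'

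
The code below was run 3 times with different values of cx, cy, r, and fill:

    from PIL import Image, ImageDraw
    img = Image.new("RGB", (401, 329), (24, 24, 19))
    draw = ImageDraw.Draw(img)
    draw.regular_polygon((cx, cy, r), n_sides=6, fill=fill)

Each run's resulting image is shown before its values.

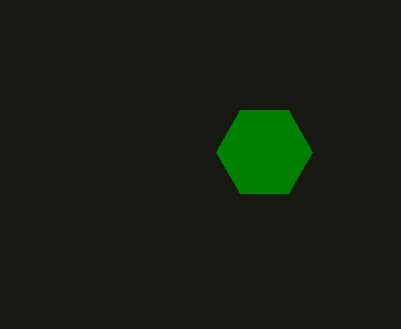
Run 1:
cx = 264; cy = 152; r = 48; fill = 'green'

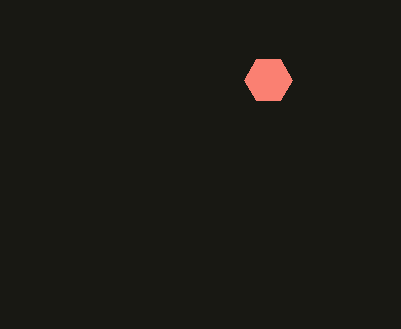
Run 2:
cx = 268, cy = 80, r = 24, fill = 'salmon'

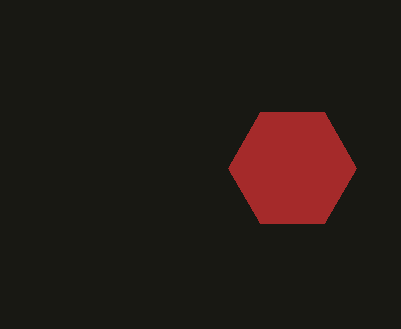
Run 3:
cx = 292, cy = 168, r = 64, fill = 'brown'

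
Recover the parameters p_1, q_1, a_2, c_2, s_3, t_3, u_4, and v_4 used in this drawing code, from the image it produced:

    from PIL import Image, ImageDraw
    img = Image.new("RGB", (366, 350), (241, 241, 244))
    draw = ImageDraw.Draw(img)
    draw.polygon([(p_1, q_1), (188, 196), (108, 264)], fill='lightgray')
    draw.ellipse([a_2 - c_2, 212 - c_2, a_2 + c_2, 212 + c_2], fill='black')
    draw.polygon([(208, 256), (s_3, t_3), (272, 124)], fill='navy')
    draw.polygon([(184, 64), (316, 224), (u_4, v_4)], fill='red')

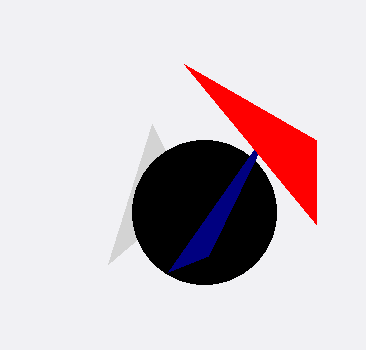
p_1 = 152, q_1 = 124, a_2 = 204, c_2 = 72, s_3 = 168, t_3 = 272, u_4 = 316, v_4 = 140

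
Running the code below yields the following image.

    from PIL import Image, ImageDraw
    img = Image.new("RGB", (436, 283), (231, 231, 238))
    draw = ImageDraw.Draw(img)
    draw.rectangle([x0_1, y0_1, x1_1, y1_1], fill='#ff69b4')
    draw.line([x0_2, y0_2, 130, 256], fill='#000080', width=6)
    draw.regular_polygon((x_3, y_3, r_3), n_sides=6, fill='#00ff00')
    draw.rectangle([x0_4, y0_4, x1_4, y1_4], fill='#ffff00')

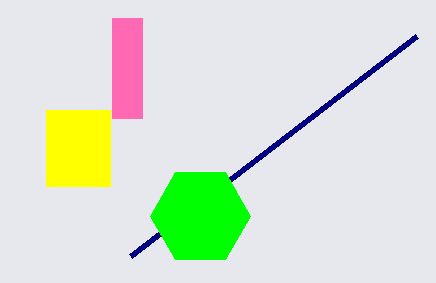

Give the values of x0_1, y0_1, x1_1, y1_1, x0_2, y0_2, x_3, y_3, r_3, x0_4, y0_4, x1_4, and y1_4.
x0_1 = 112, y0_1 = 18, x1_1 = 142, y1_1 = 118, x0_2 = 416, y0_2 = 36, x_3 = 200, y_3 = 216, r_3 = 50, x0_4 = 46, y0_4 = 110, x1_4 = 110, y1_4 = 186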